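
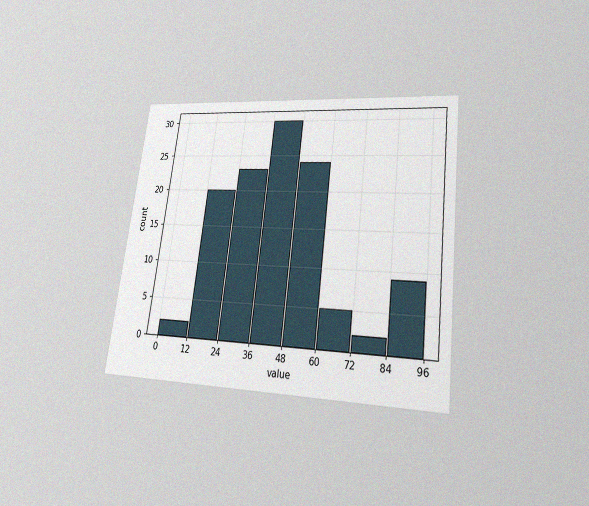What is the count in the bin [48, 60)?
The chart is tilted about 7° clockwise and viewed at a slight angle, with some photo noise. The [48, 60) bin has height 24.

24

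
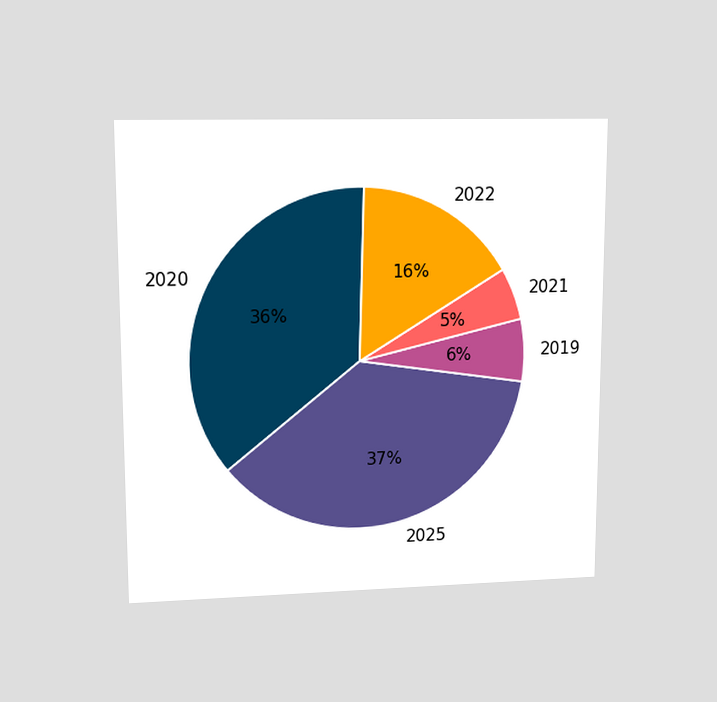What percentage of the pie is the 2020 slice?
36%

The chart is viewed at a slight angle. The 2020 slice takes up 36% of the pie.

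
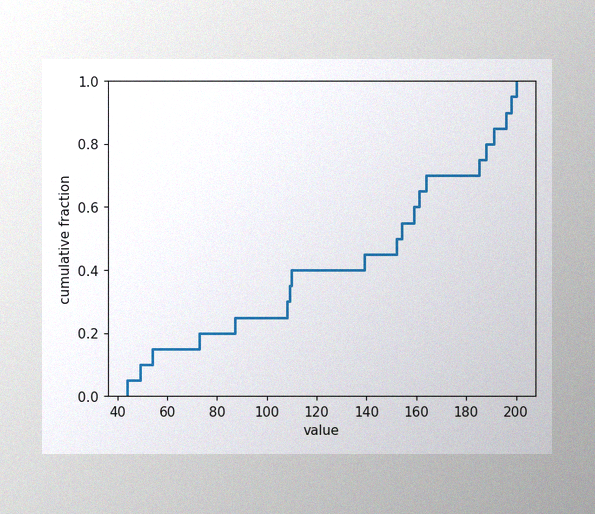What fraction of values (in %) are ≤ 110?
40%

The image has some photo noise and uneven lighting. At x=110 the ECDF step is at 40%.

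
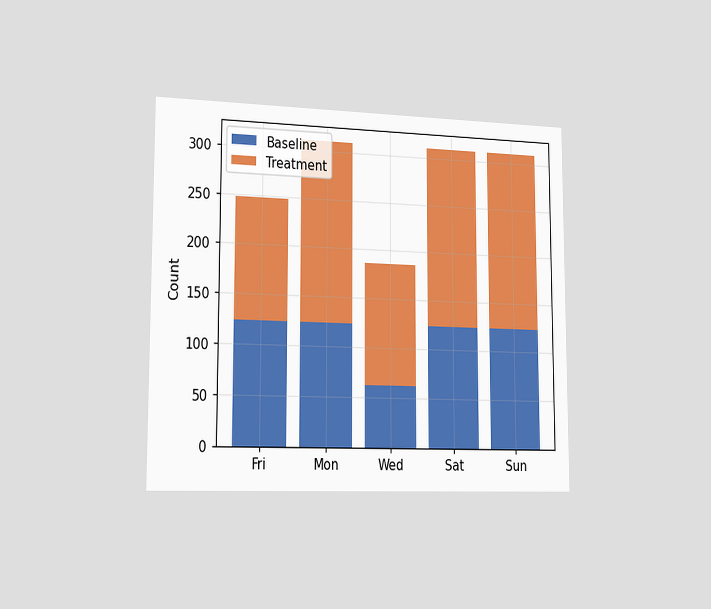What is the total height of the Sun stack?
The chart is viewed slightly from the left. The Sun stack's top reaches 310 on the y-axis.

310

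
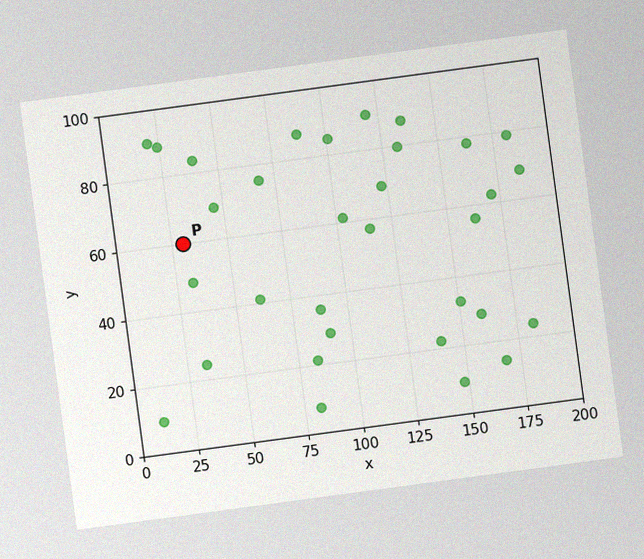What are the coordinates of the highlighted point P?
(30, 60)

The chart is tilted about 8° counter-clockwise, with some photo noise. Following the gridlines from P to each axis, P sits at (30, 60).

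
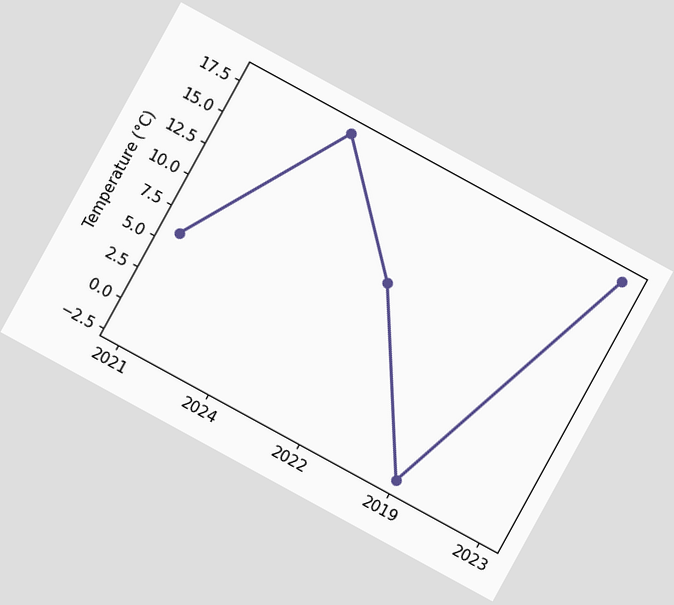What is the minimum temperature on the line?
The chart is tilted about 29° clockwise. The lowest point is at 2019, and reading across to the y-axis gives -2°C.

-2°C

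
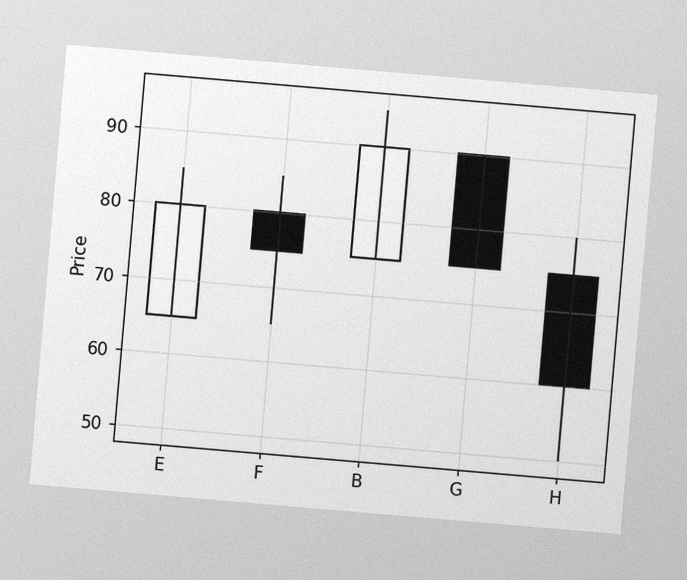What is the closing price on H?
60

The chart is tilted about 5° clockwise, with some photo noise. The H candle closes at 60.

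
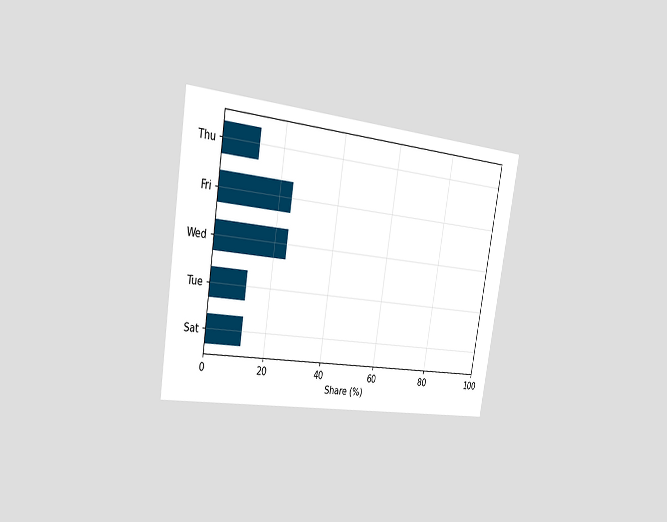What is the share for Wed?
24%

The chart is tilted about 9° clockwise and viewed slightly from the left. Reading along the chart's x-axis, the Wed bar reaches 24%.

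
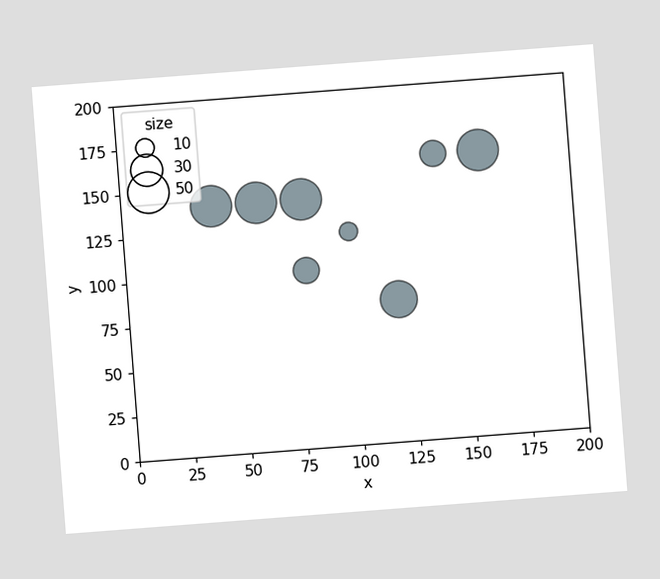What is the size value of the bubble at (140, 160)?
The chart is tilted about 4° counter-clockwise. Matching the bubble at (140, 160) against the size legend gives 20.

20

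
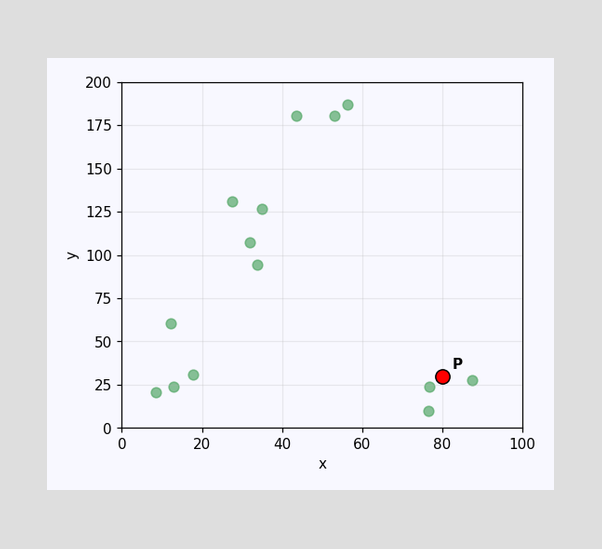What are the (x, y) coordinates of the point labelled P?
Following the gridlines from P to each axis, P sits at (80, 30).

(80, 30)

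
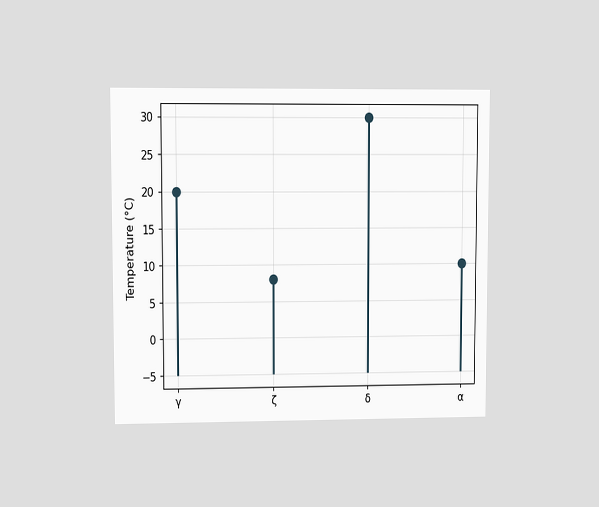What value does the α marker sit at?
10°C

The chart is viewed at a slight angle. The α marker sits at 10°C.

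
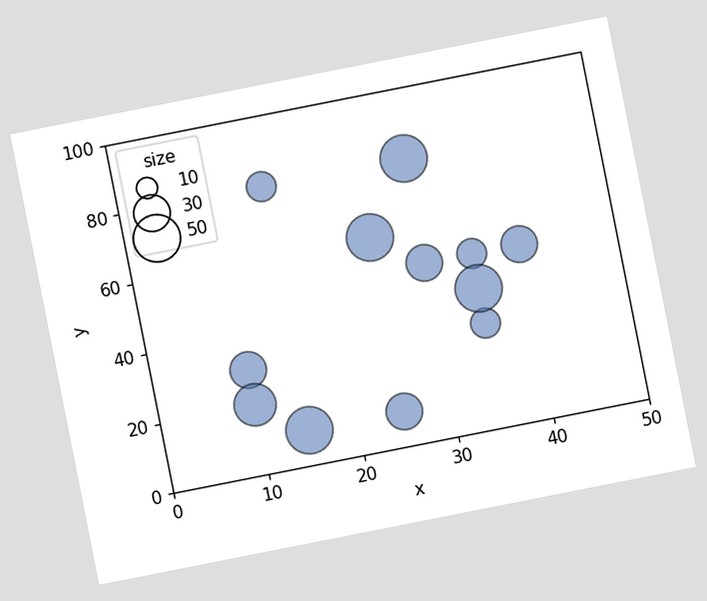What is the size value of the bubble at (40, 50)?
The chart is tilted about 11° counter-clockwise. Matching the bubble at (40, 50) against the size legend gives 30.

30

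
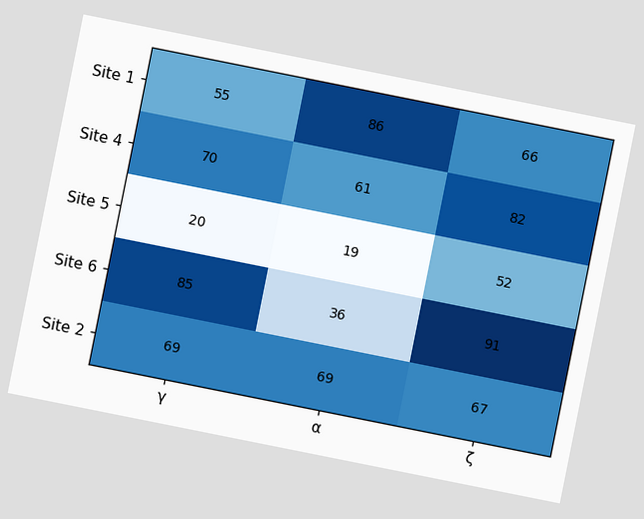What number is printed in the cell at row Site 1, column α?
The chart is tilted about 11° clockwise. The (Site 1, α) cell reads 86.

86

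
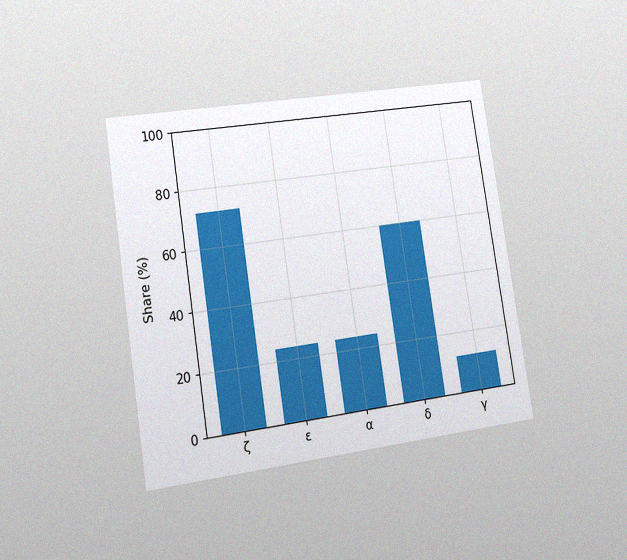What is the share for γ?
The chart is tilted about 9° counter-clockwise and viewed slightly from the left, with some photo noise. Reading along the chart's y-axis, the γ bar reaches 12%.

12%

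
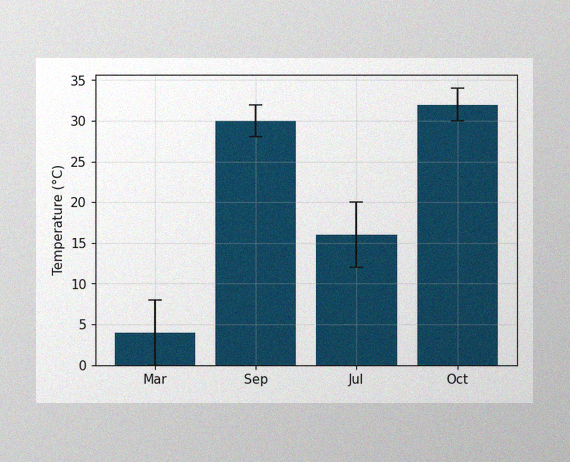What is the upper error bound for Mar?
The image has some photo noise and uneven lighting. The Mar bar's upper whisker reaches 8°C.

8°C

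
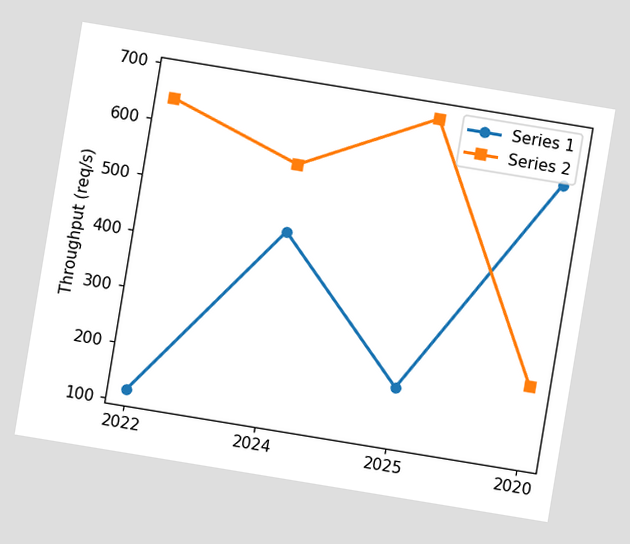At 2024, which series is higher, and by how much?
Series 2, by 120req/s

The chart is tilted about 9° clockwise. At 2024, Series 2 sits above the other line by 120req/s.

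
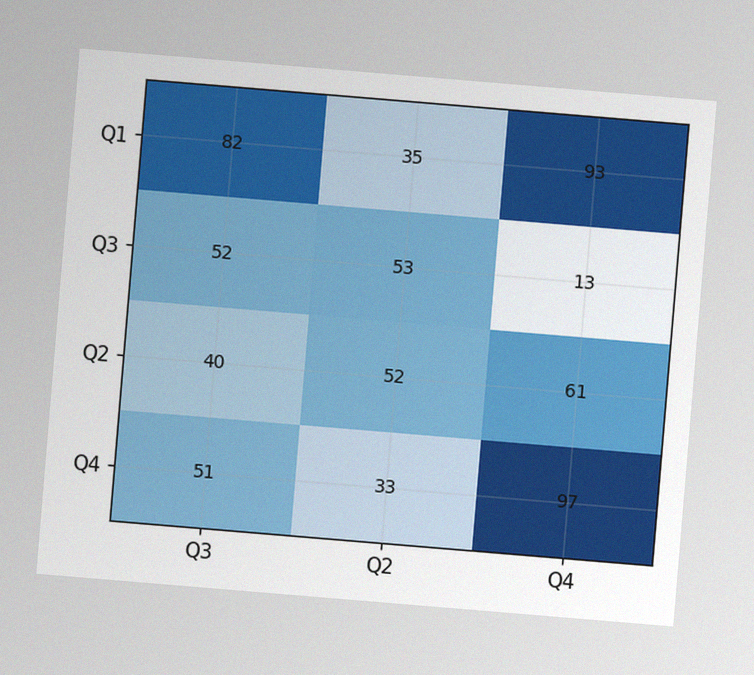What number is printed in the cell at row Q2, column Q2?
52

The chart is tilted about 5° clockwise, with some photo noise. The (Q2, Q2) cell reads 52.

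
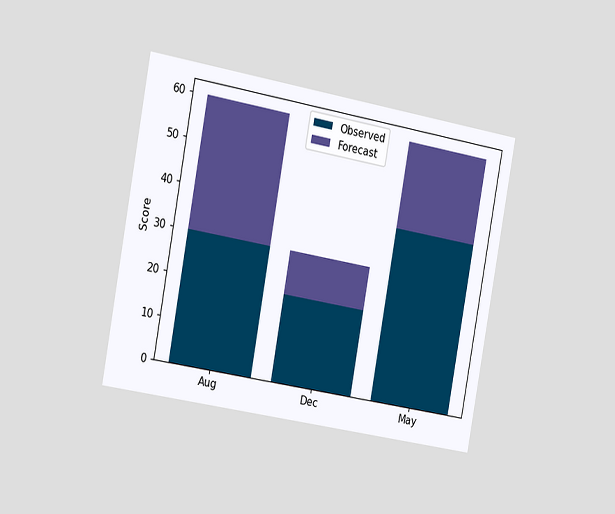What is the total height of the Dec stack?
30

The chart is tilted about 10° clockwise and viewed slightly from the left. The Dec stack's top reaches 30 on the y-axis.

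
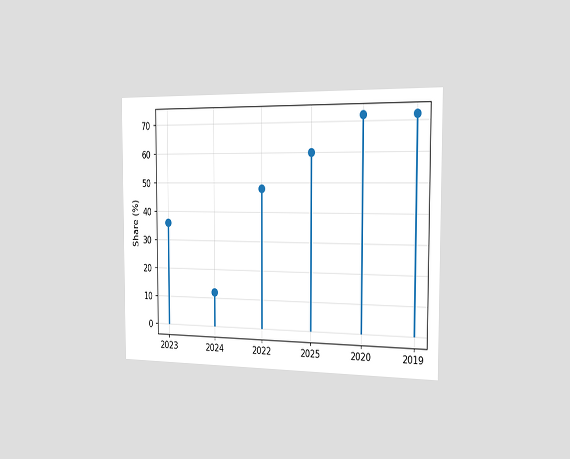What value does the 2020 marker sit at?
72%

The chart is viewed slightly from the right. The 2020 marker sits at 72%.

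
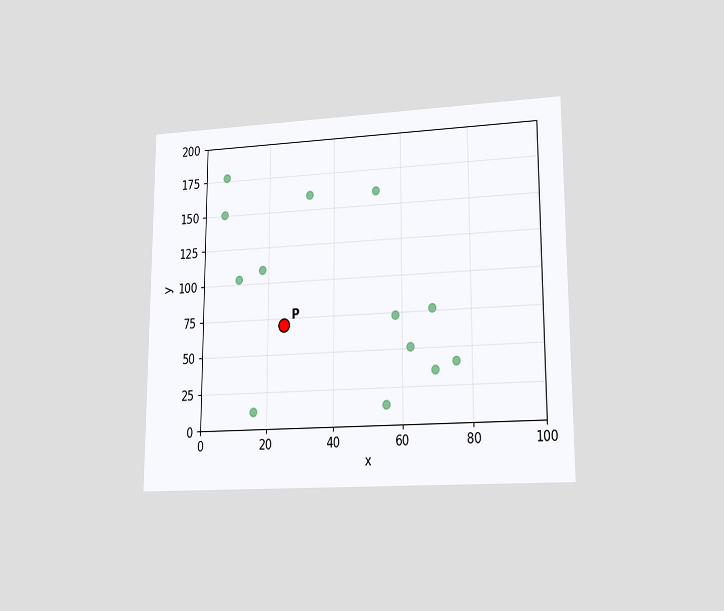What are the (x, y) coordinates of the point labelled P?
The chart is viewed at a slight angle. Following the gridlines from P to each axis, P sits at (25, 70).

(25, 70)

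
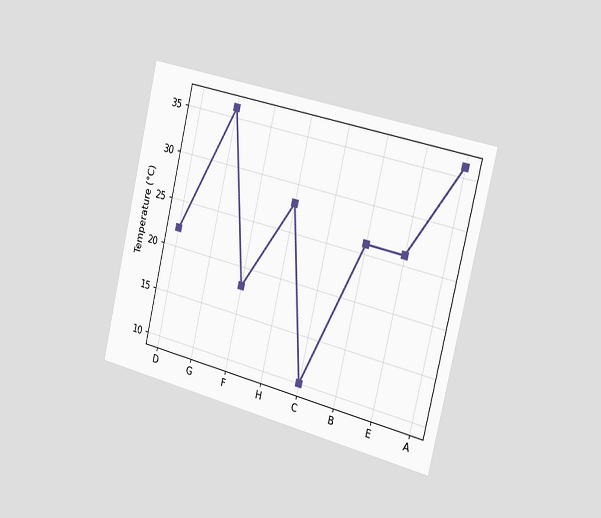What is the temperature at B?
The chart is tilted about 13° clockwise and viewed slightly from the right. At B, the line is at 26°C.

26°C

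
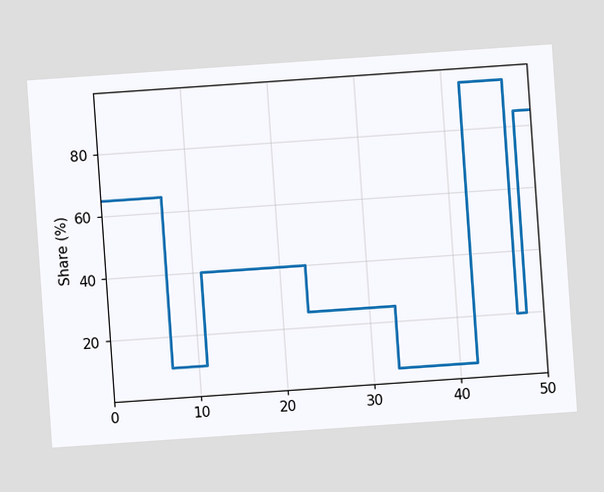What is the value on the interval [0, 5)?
The chart is tilted about 4° counter-clockwise. On [0, 5) the step sits at 65%.

65%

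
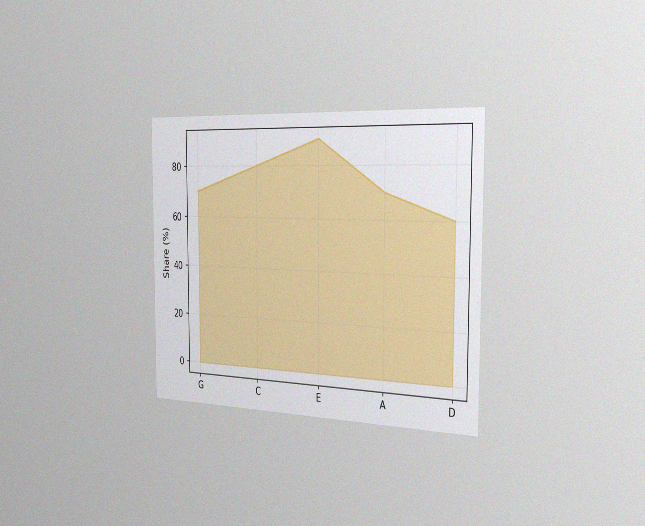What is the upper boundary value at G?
The chart is viewed slightly from the right, with some photo noise. At G the upper boundary is at 70%.

70%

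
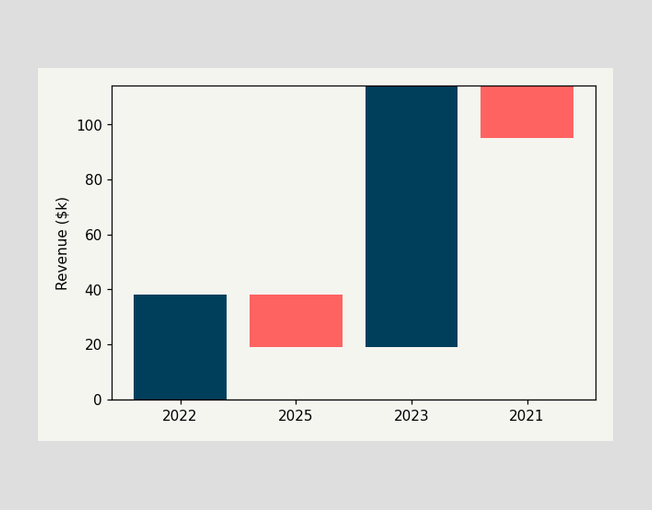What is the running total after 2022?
After 2022 the running total reaches $38k.

$38k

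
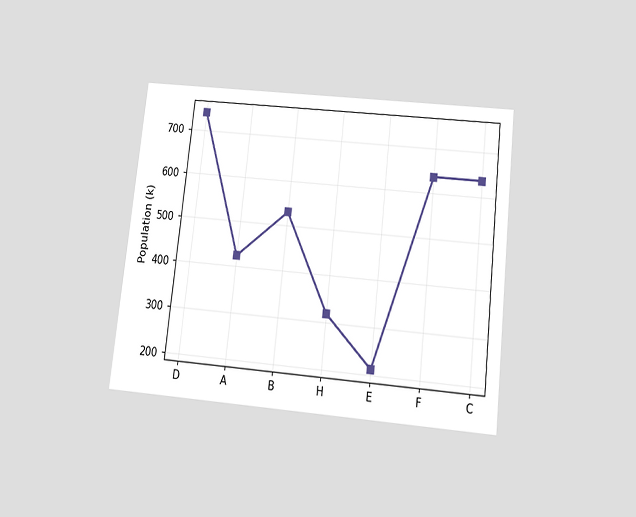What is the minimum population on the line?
212k

The chart is tilted about 6° clockwise and viewed slightly from below. The lowest point is at E, and reading across to the y-axis gives 212k.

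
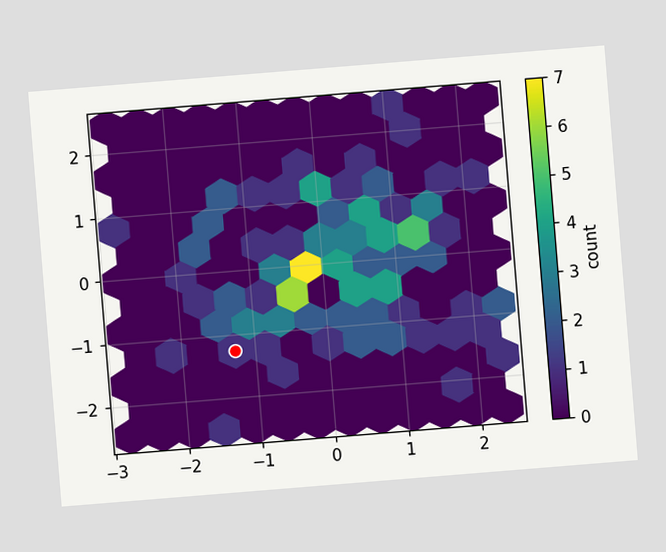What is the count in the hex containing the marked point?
1

The chart is tilted about 5° counter-clockwise. The marked hex reads 1 on the colorbar.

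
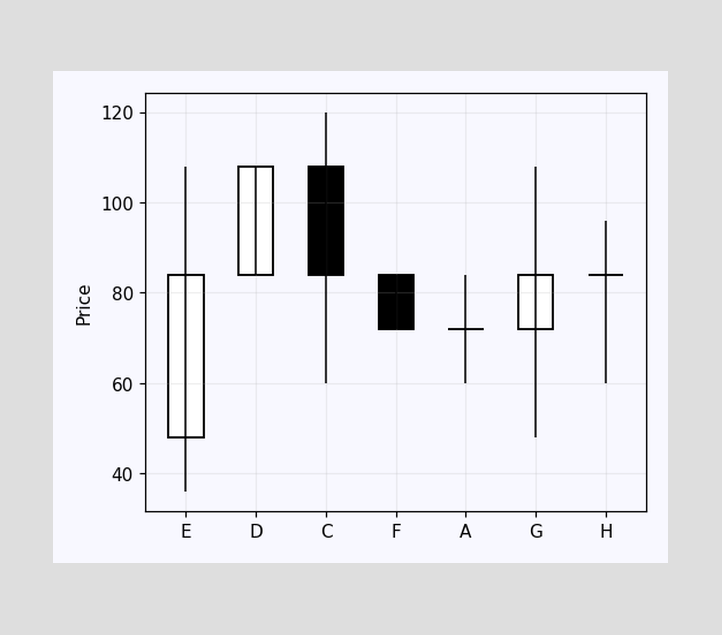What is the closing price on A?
The A candle closes at 72.

72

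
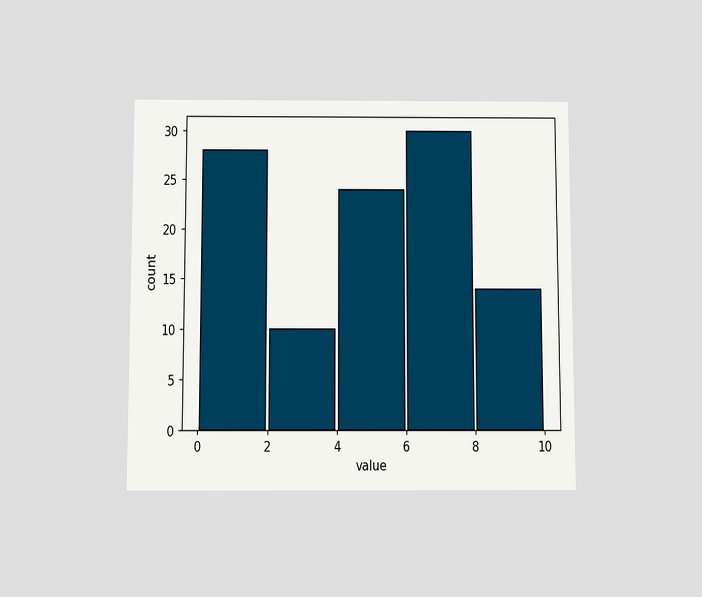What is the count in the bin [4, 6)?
The chart is viewed slightly from below. The [4, 6) bin has height 24.

24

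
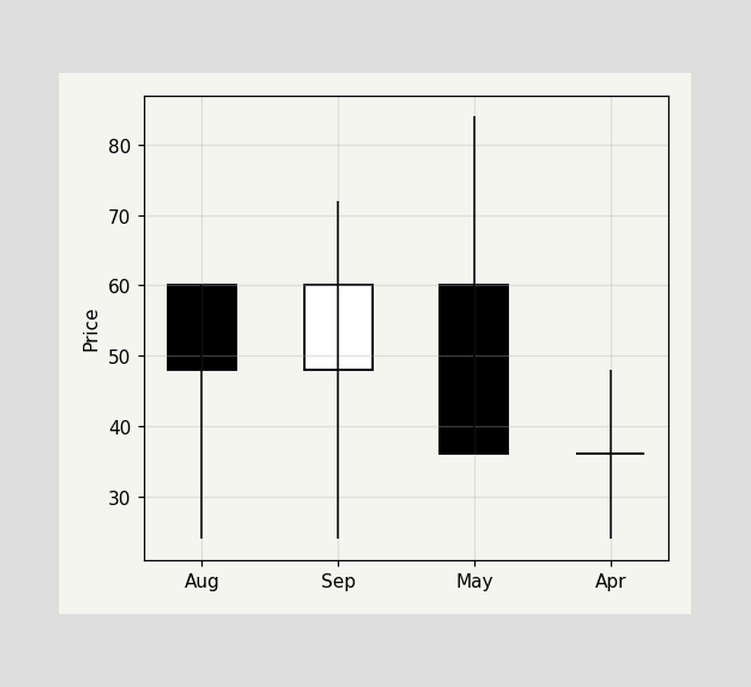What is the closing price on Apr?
36

The Apr candle closes at 36.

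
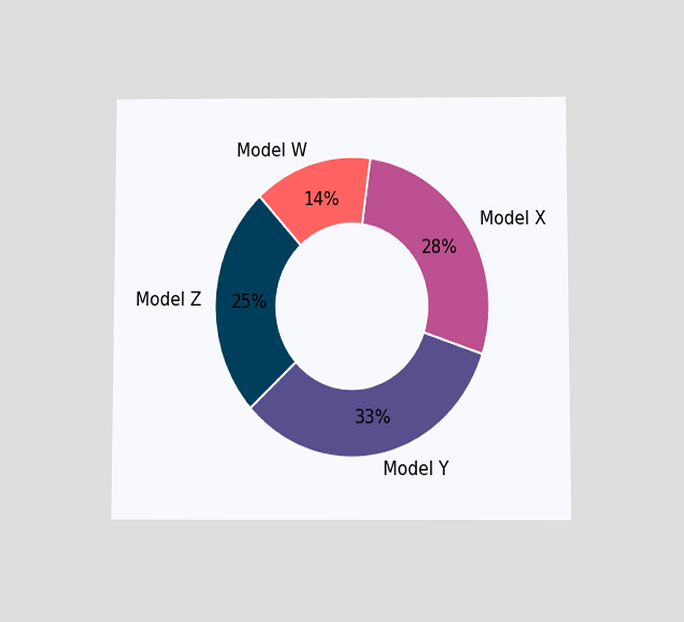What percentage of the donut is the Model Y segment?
33%

The chart is viewed slightly from below. The Model Y segment takes up 33% of the ring.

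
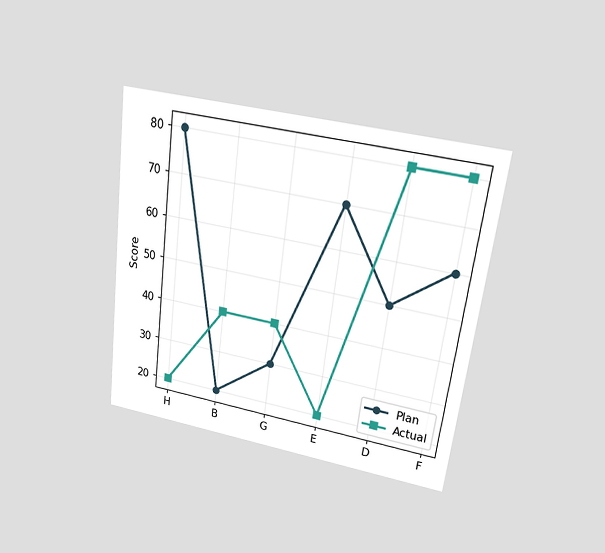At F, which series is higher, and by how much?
The chart is tilted about 7° clockwise and viewed at a slight angle. At F, Actual sits above the other line by 20.

Actual, by 20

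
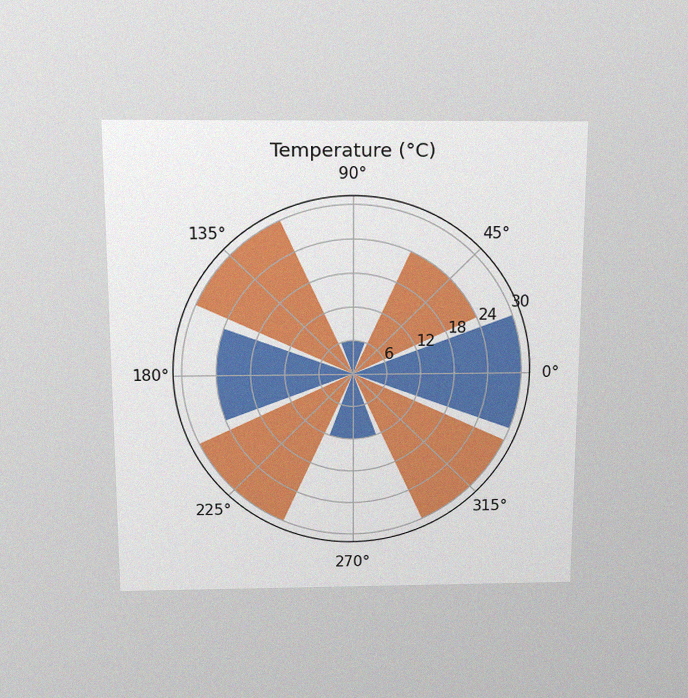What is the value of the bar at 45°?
24°C

The chart is viewed slightly from above, with some photo noise. The bar at 45° reaches 24°C on the radial axis.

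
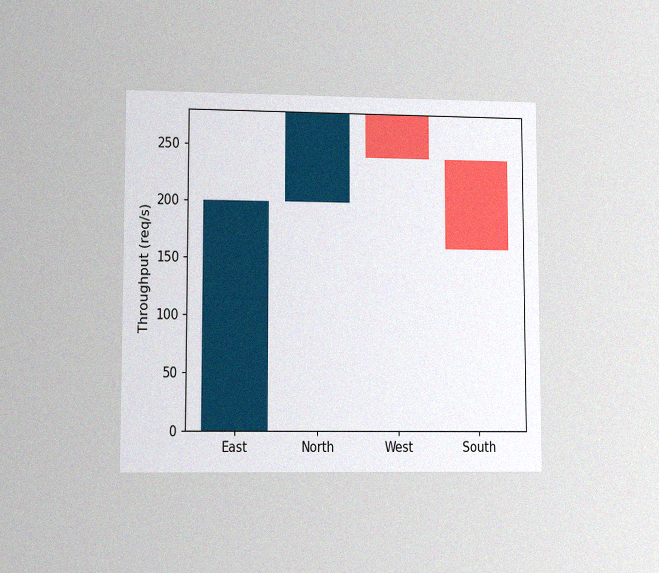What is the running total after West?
The chart is viewed at a slight angle, with some photo noise. After West the running total reaches 240req/s.

240req/s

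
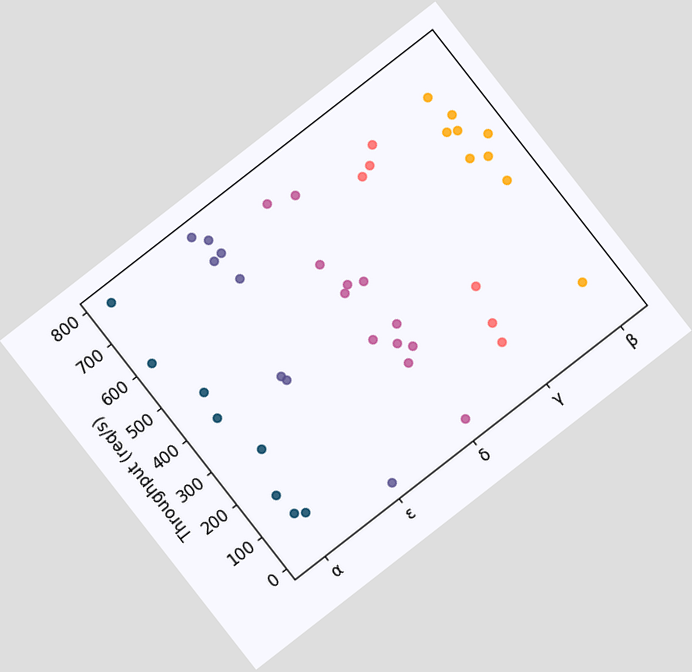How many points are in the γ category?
The chart is tilted about 38° counter-clockwise. Counting the markers in the γ column gives 6.

6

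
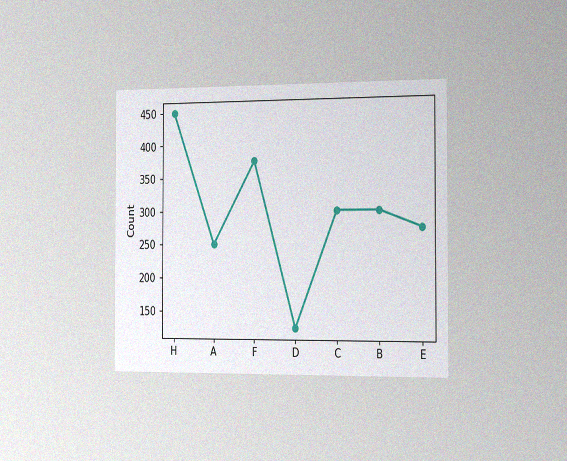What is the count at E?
The chart is viewed slightly from the right, with some photo noise. At E, the line is at 275.

275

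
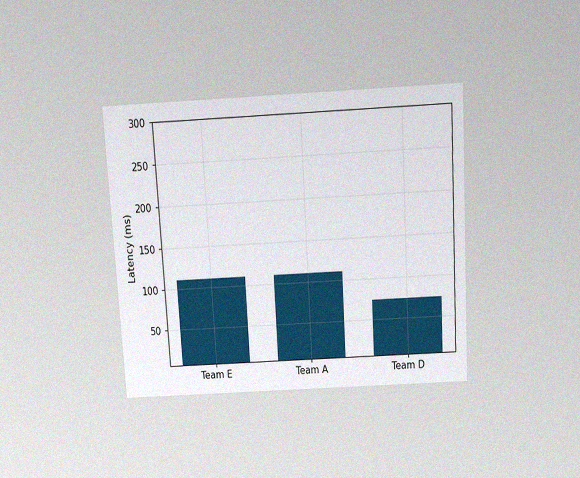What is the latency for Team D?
74ms

The chart is tilted about 3° counter-clockwise and viewed slightly from above, with some photo noise. Reading along the chart's y-axis, the Team D bar reaches 74ms.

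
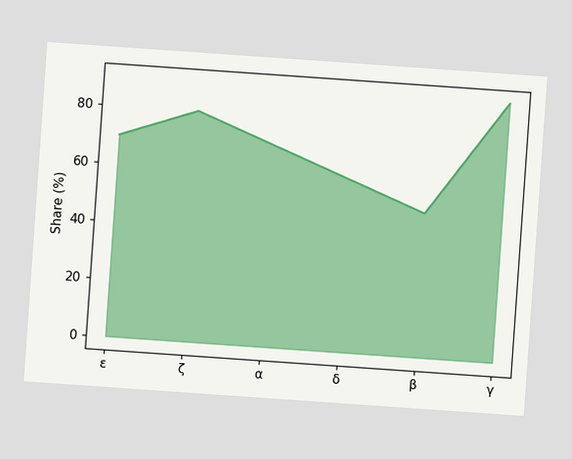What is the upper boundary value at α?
The chart is tilted about 4° clockwise. At α the upper boundary is at 70%.

70%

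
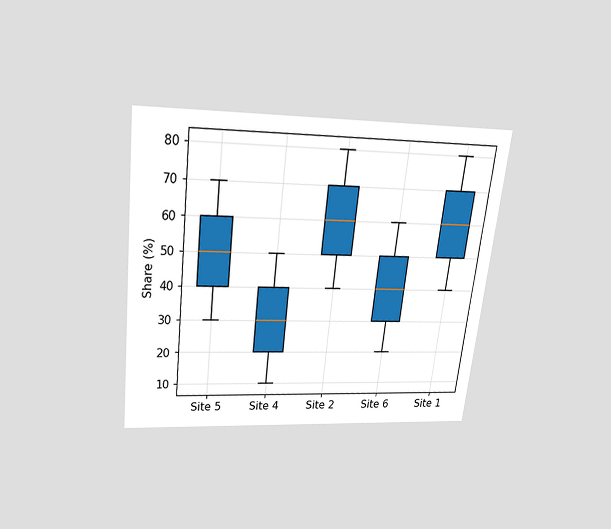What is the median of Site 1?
60%

The chart is tilted about 6° clockwise and viewed slightly from above. The median line in the Site 1 box sits at 60%.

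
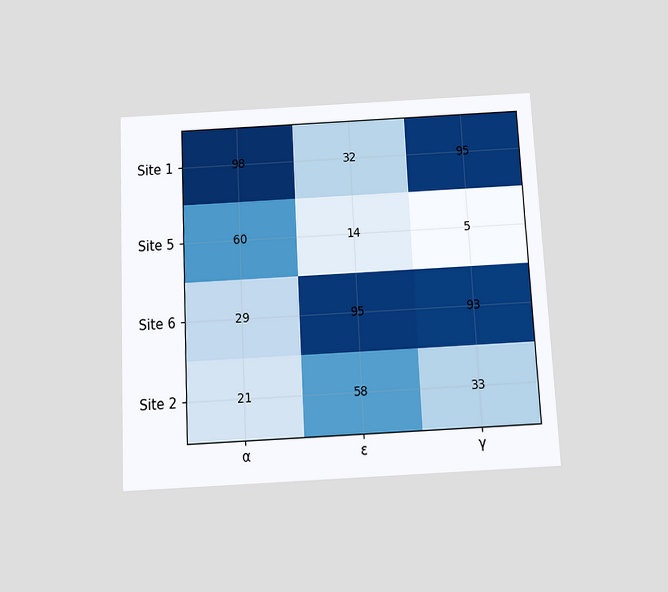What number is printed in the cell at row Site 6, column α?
The chart is tilted about 3° counter-clockwise and viewed slightly from below. The (Site 6, α) cell reads 29.

29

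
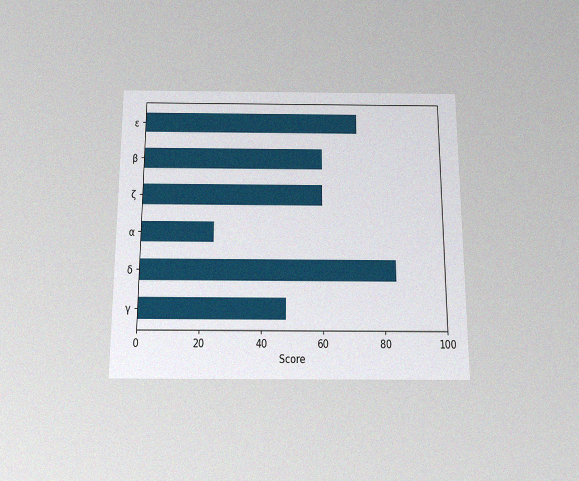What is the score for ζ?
60

The chart is viewed slightly from below, with some photo noise. Reading along the chart's x-axis, the ζ bar reaches 60.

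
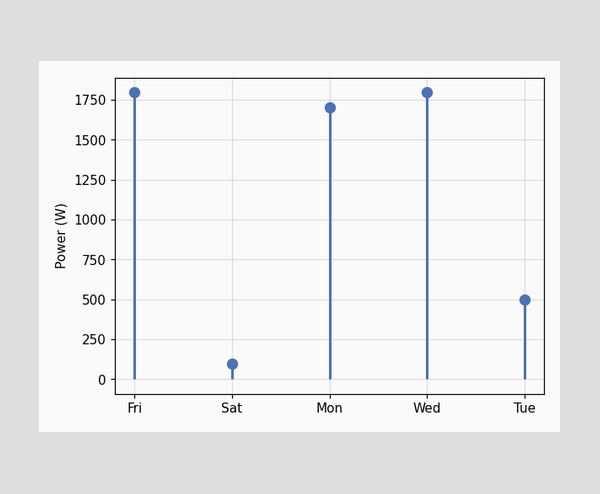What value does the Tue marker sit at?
The Tue marker sits at 500W.

500W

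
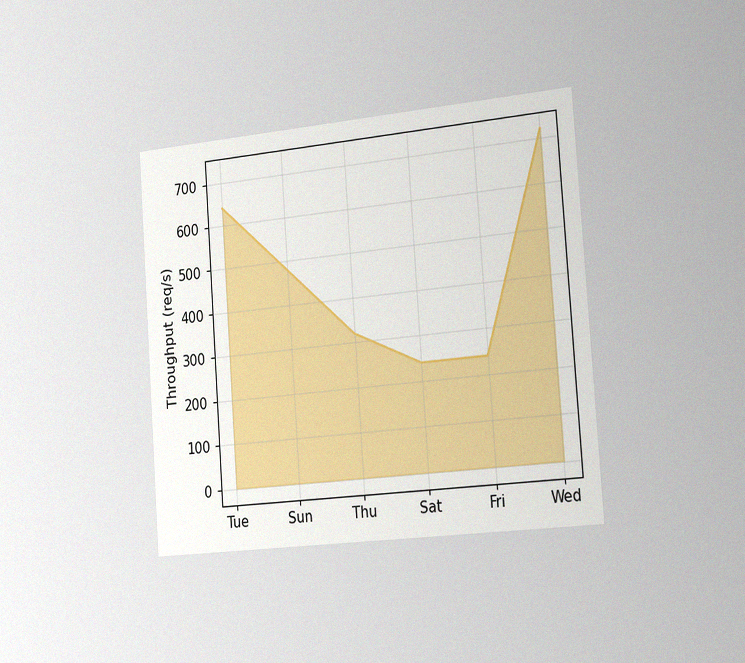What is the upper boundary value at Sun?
480req/s

The chart is tilted about 4° counter-clockwise and viewed slightly from the right, with some photo noise. At Sun the upper boundary is at 480req/s.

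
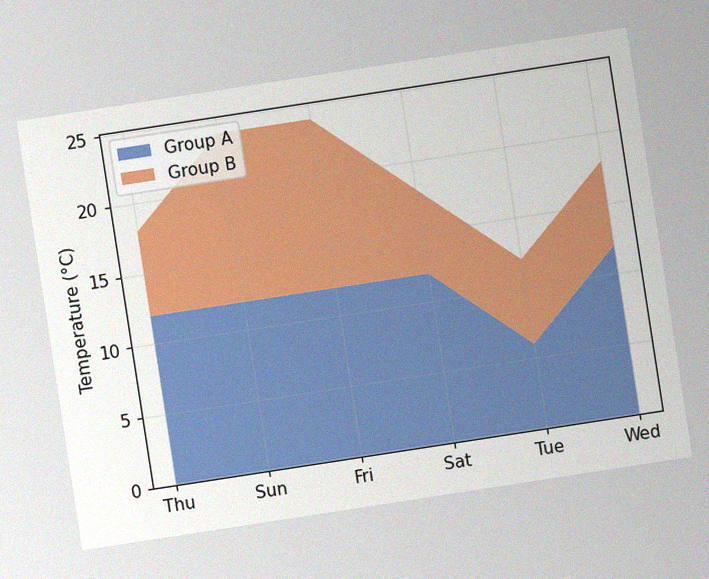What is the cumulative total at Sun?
The chart is tilted about 9° counter-clockwise, with some photo noise. The stacked total at Sun reaches 24°C.

24°C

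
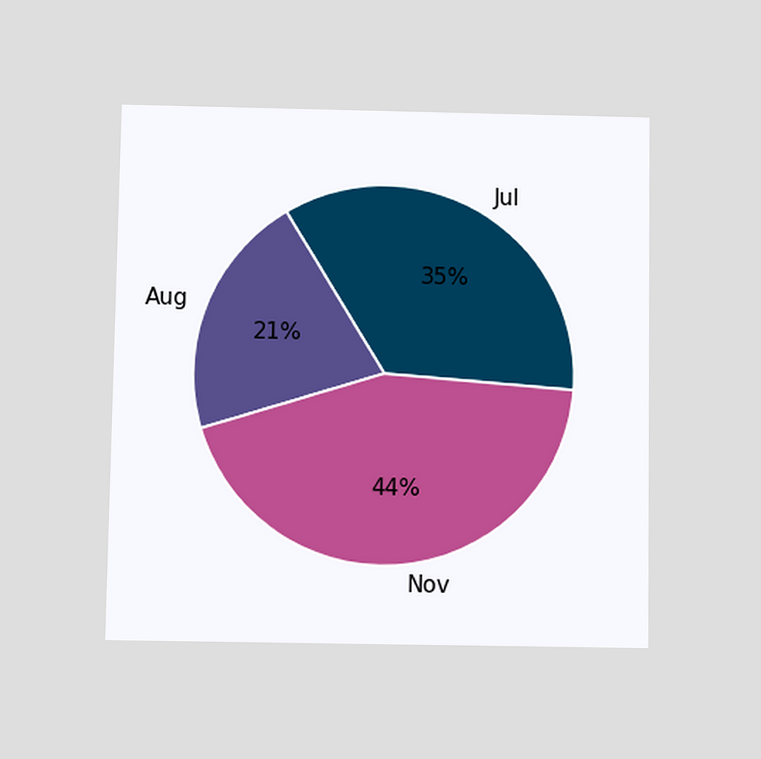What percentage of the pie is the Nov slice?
The chart is viewed slightly from below. The Nov slice takes up 44% of the pie.

44%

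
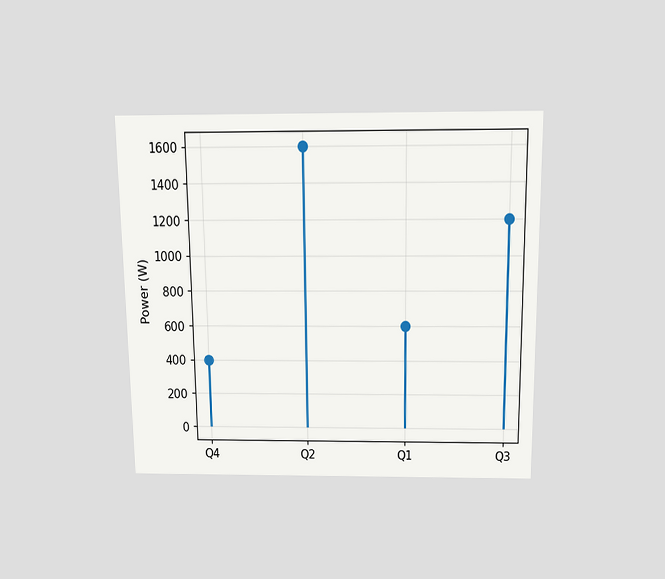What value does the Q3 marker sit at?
1200W

The chart is viewed slightly from above. The Q3 marker sits at 1200W.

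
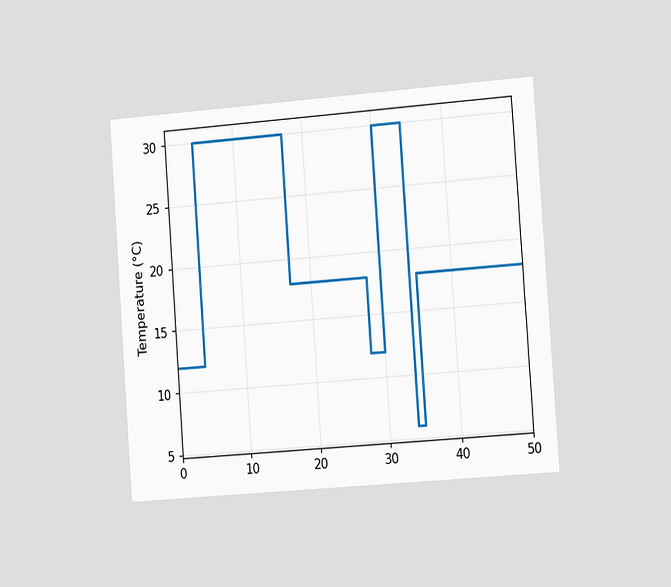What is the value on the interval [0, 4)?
The chart is tilted about 4° counter-clockwise and viewed slightly from the right. On [0, 4) the step sits at 12°C.

12°C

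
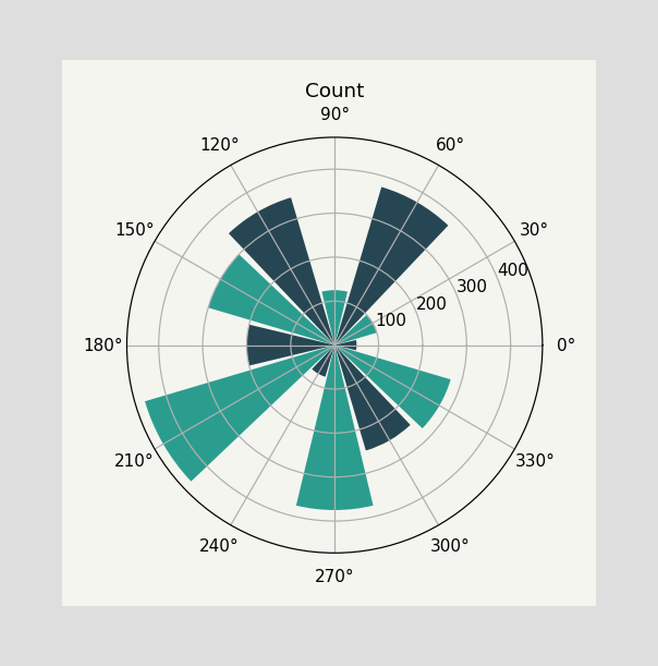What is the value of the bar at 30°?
The bar at 30° reaches 100 on the radial axis.

100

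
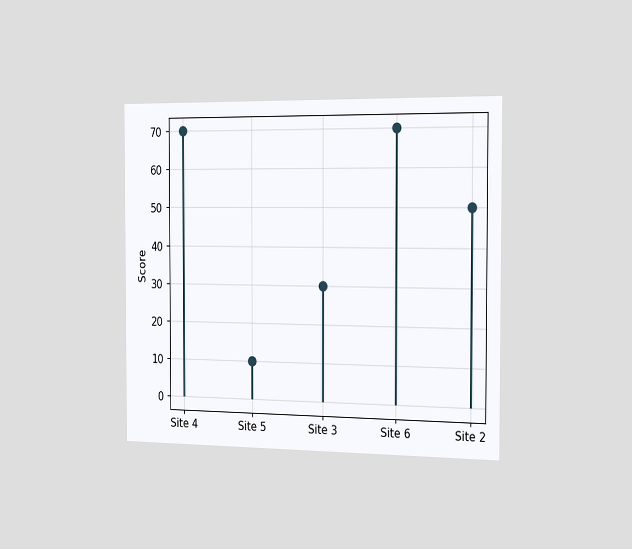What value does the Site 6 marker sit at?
The chart is viewed slightly from the right. The Site 6 marker sits at 70.

70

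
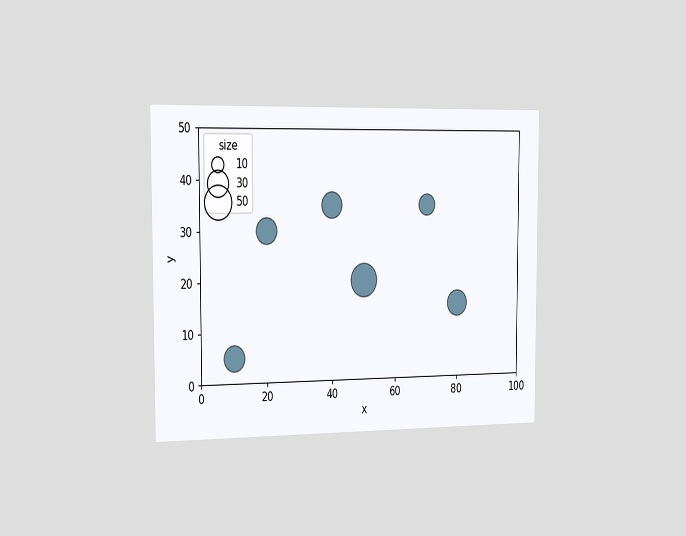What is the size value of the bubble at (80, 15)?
30

The chart is viewed slightly from the left. Matching the bubble at (80, 15) against the size legend gives 30.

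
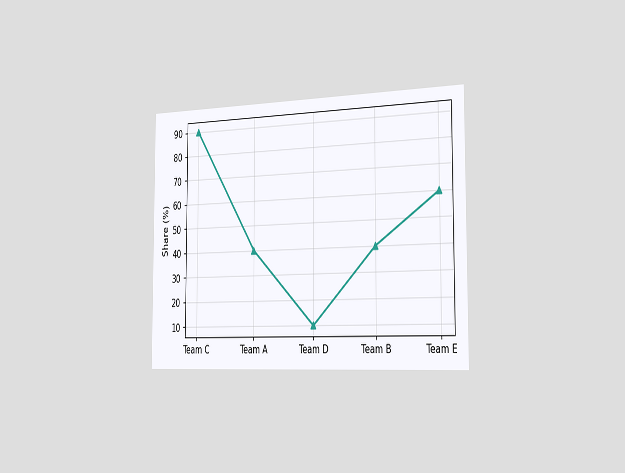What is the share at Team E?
The chart is viewed slightly from the right. At Team E, the line is at 60%.

60%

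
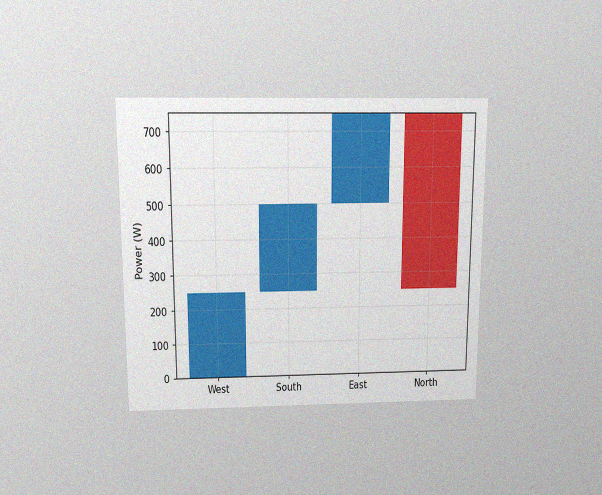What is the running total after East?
750W

The chart is viewed slightly from above, with some photo noise. After East the running total reaches 750W.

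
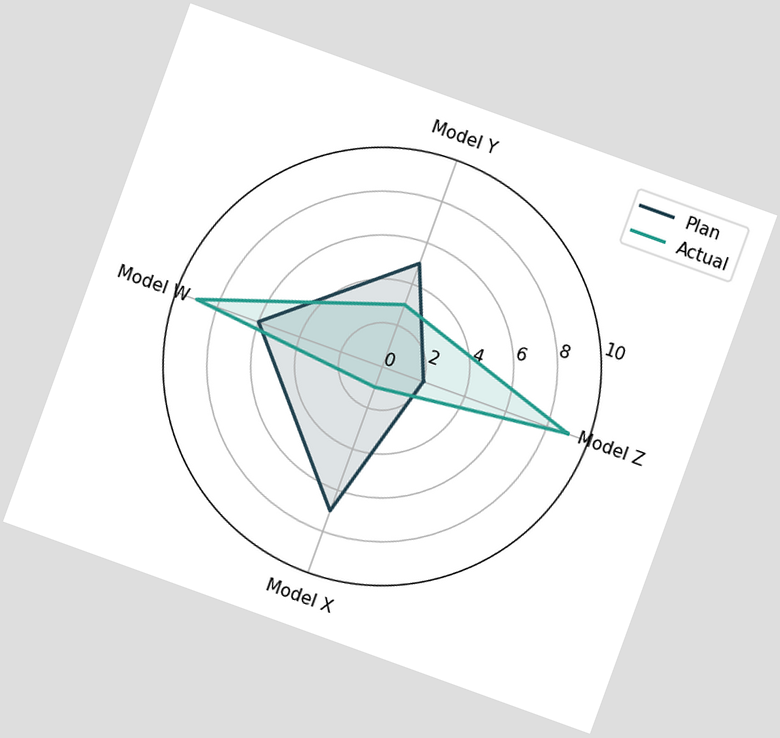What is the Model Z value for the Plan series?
2

The chart is tilted about 20° clockwise. On the Model Z axis, Plan reaches 2.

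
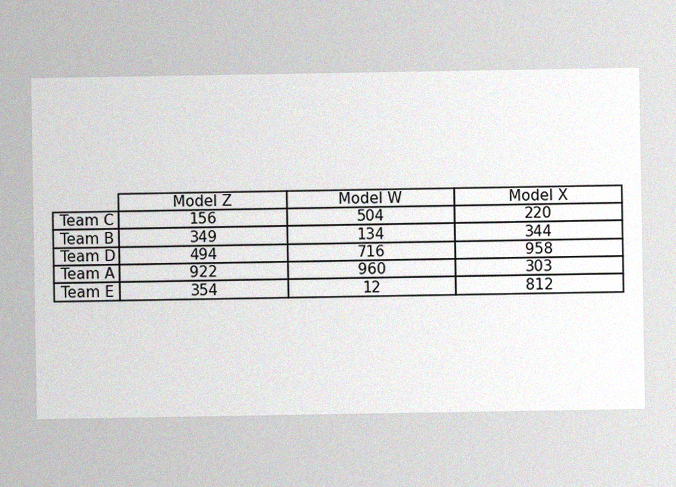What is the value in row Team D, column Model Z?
494

The image has some photo noise and uneven lighting. The (Team D, Model Z) cell reads 494.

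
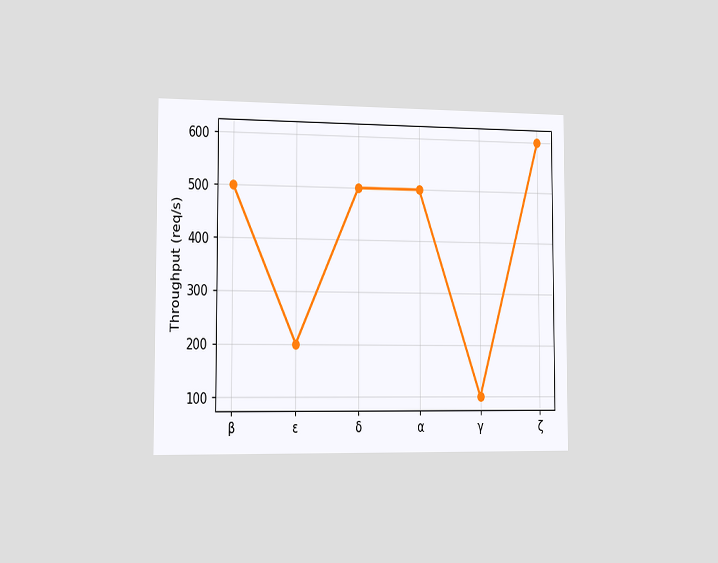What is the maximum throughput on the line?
600req/s

The chart is viewed slightly from the left. The highest point is at ζ, and reading across to the y-axis gives 600req/s.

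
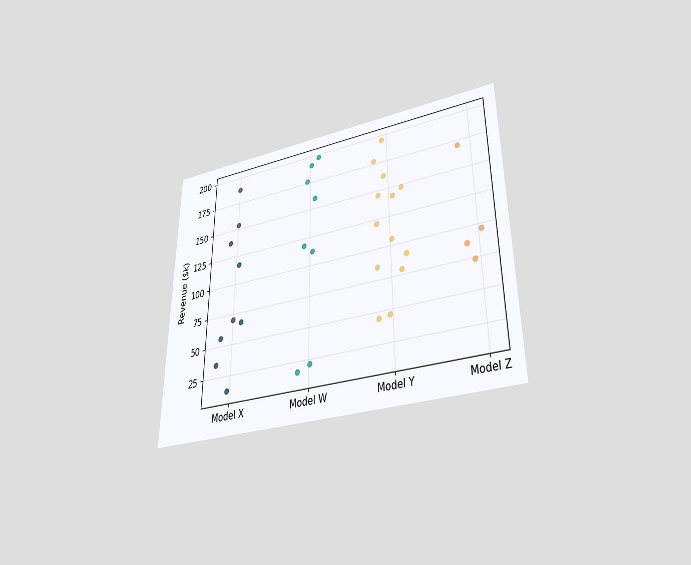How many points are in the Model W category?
The chart is viewed slightly from below. Counting the markers in the Model W column gives 8.

8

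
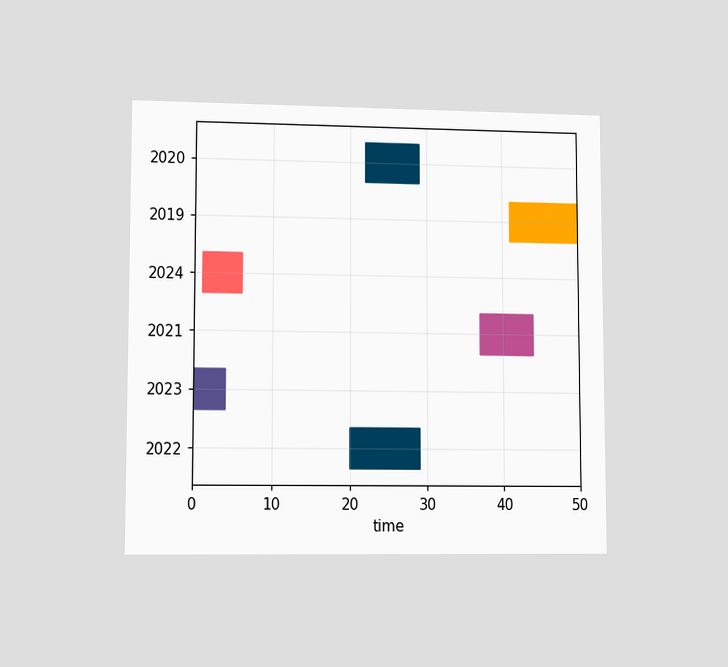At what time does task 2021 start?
37

The chart is viewed at a slight angle. The 2021 bar begins at t=37.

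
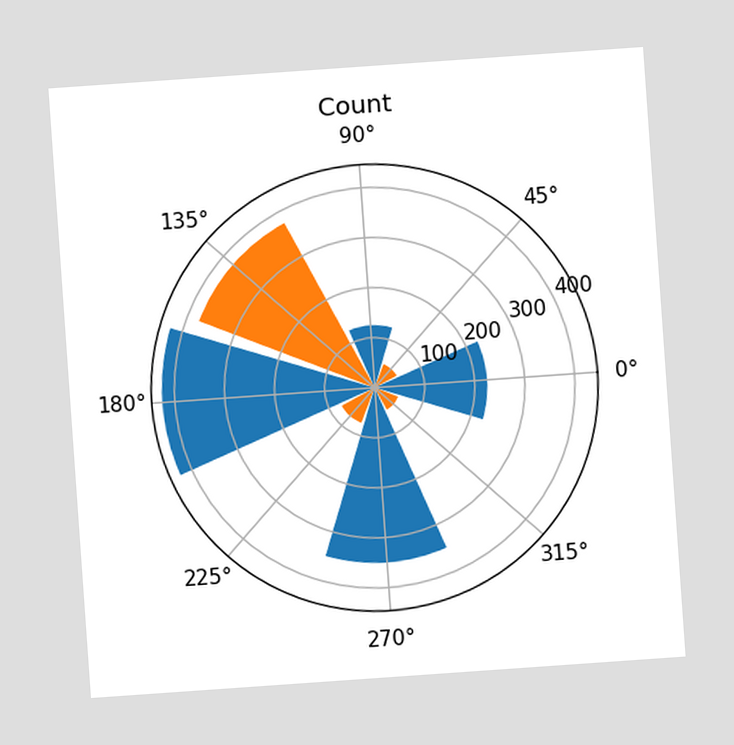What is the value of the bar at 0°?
225

The chart is tilted about 4° counter-clockwise. The bar at 0° reaches 225 on the radial axis.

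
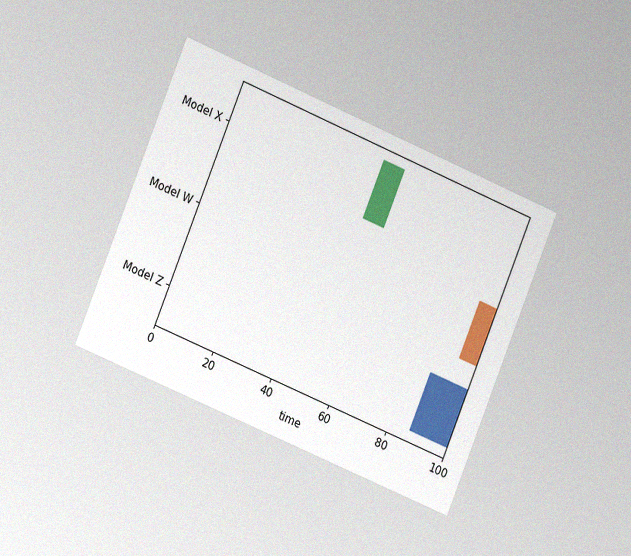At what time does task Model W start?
94

The chart is tilted about 22° clockwise and viewed at a slight angle, with some photo noise. The Model W bar begins at t=94.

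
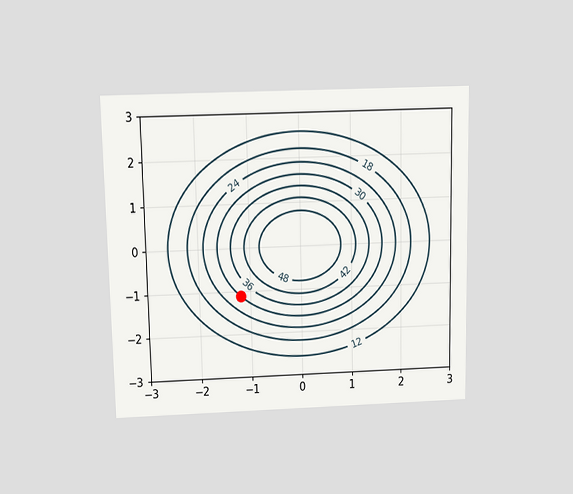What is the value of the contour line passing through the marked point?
The chart is viewed slightly from above. The marked point sits on the contour labelled 30.

30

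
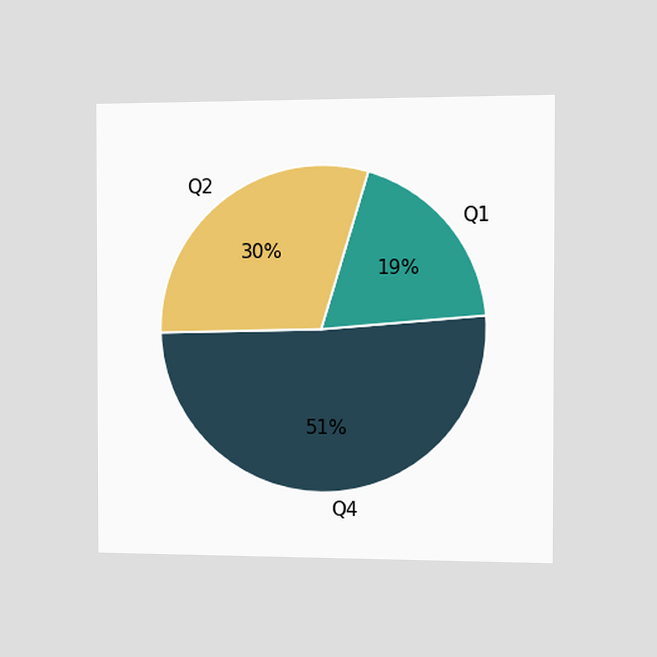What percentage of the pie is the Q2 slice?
The chart is viewed slightly from the right. The Q2 slice takes up 30% of the pie.

30%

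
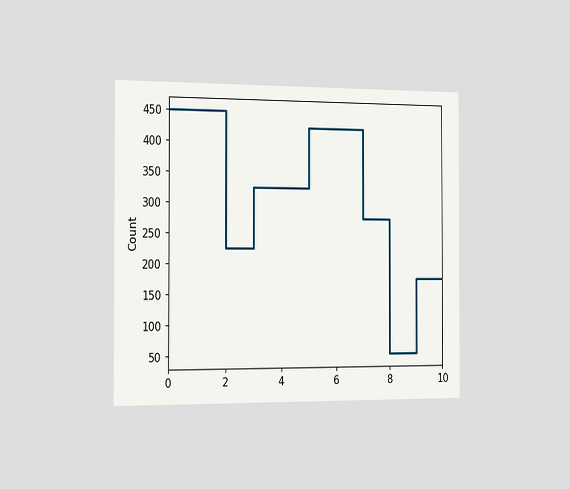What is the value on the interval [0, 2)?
The chart is viewed slightly from the left. On [0, 2) the step sits at 450.

450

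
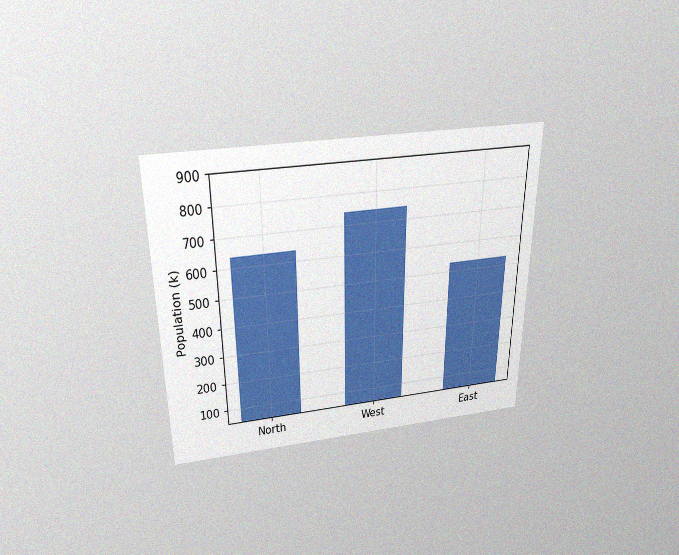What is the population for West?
742k

The chart is viewed slightly from above, with some photo noise. Reading along the chart's y-axis, the West bar reaches 742k.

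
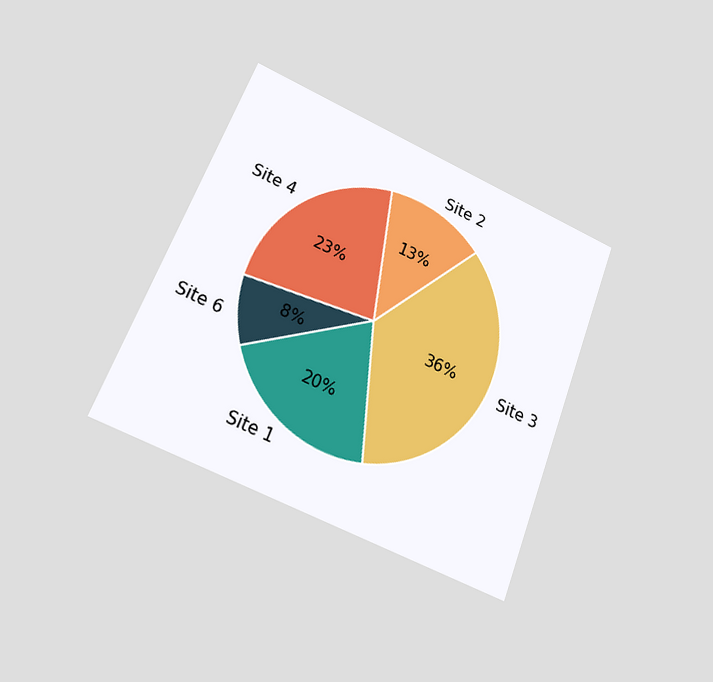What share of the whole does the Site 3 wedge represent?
The chart is tilted about 22° clockwise and viewed at a slight angle. The Site 3 slice takes up 36% of the pie.

36%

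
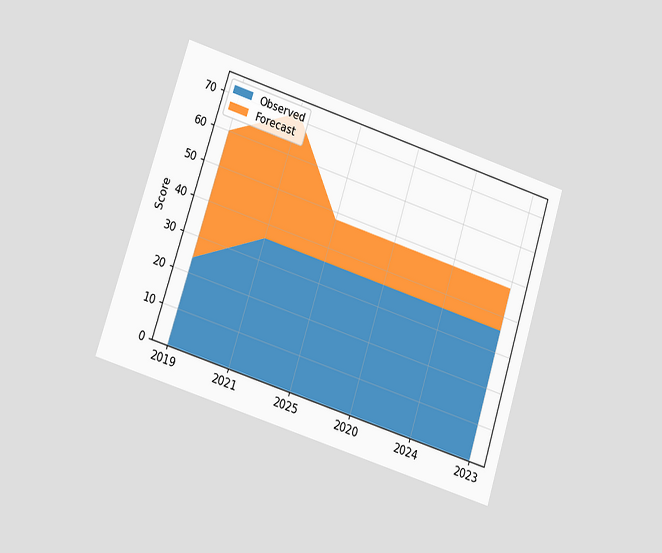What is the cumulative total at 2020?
48

The chart is tilted about 18° clockwise and viewed at a slight angle. The stacked total at 2020 reaches 48.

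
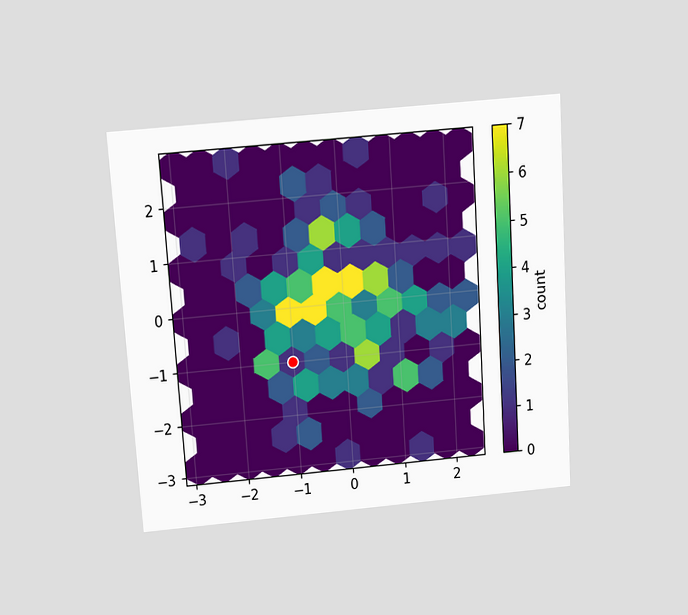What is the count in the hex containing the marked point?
1

The chart is tilted about 4° counter-clockwise and viewed slightly from above. The marked hex reads 1 on the colorbar.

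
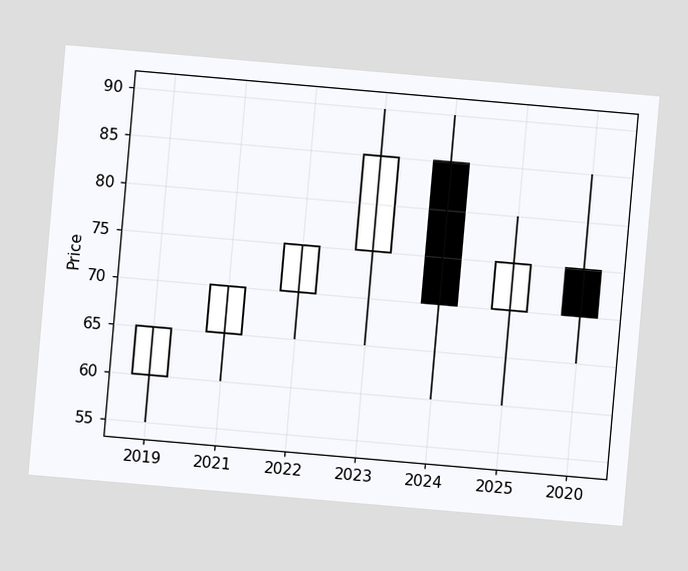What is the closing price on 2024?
The chart is tilted about 5° clockwise. The 2024 candle closes at 70.

70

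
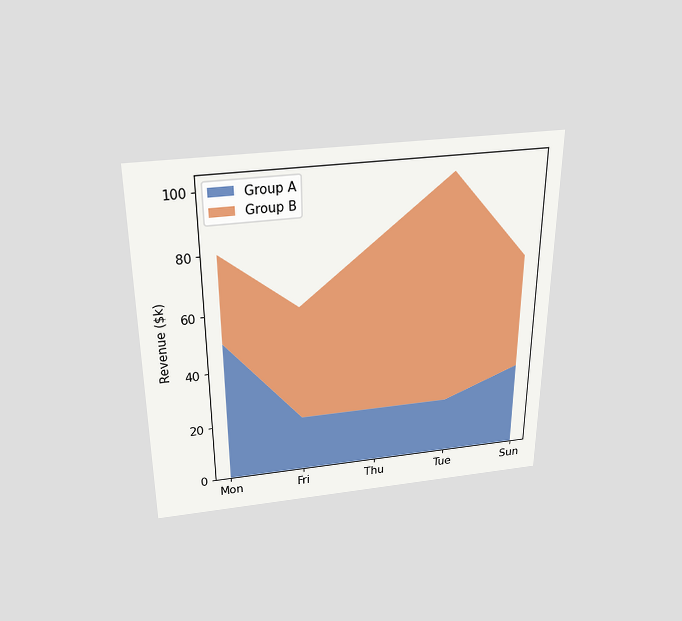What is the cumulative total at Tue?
$100k

The chart is viewed slightly from above. The stacked total at Tue reaches $100k.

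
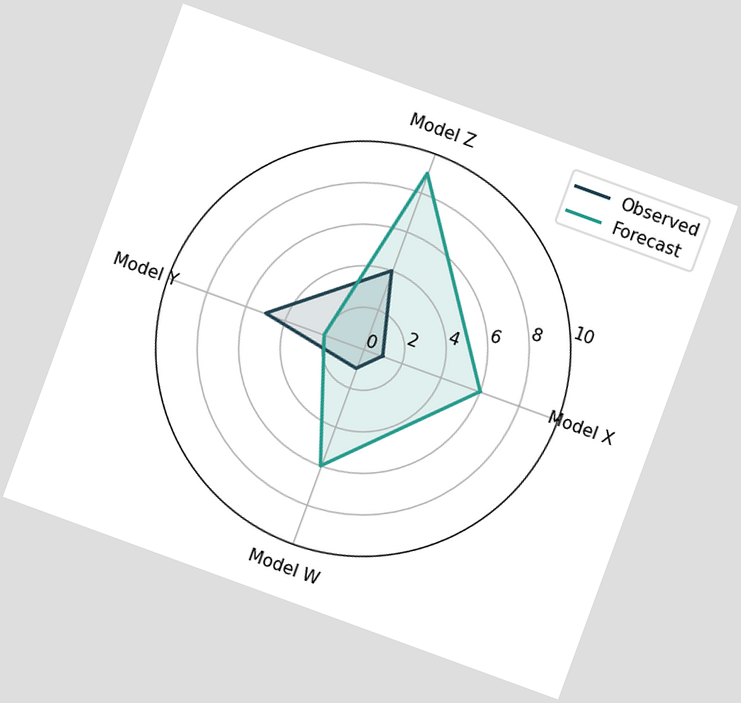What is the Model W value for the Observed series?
1

The chart is tilted about 20° clockwise. On the Model W axis, Observed reaches 1.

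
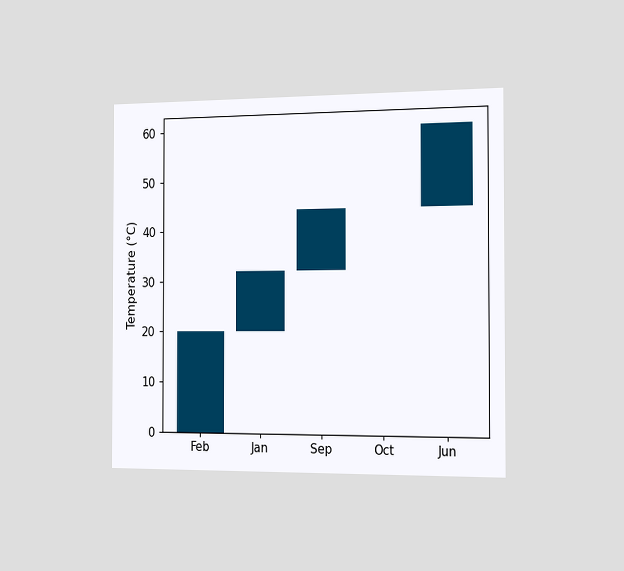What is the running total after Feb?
The chart is viewed slightly from the right. After Feb the running total reaches 20°C.

20°C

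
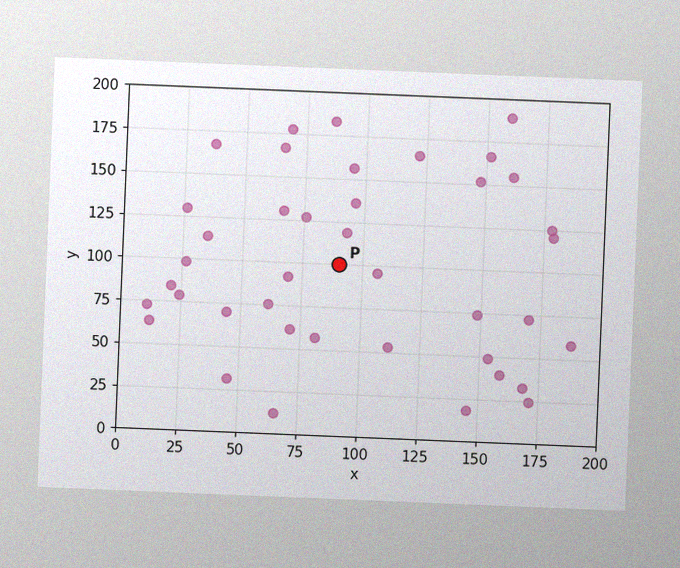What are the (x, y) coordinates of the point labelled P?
The chart is tilted about 2° clockwise, with some photo noise. Following the gridlines from P to each axis, P sits at (90, 100).

(90, 100)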